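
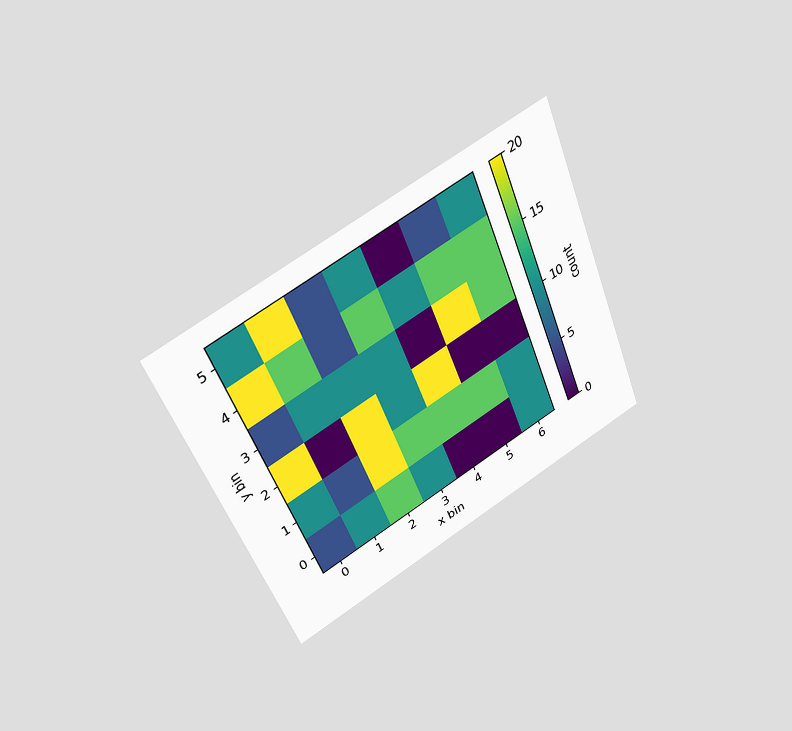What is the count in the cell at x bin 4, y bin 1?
The chart is tilted about 22° counter-clockwise and viewed slightly from above. Matching the cell (4, 1) against the colorbar gives 15.

15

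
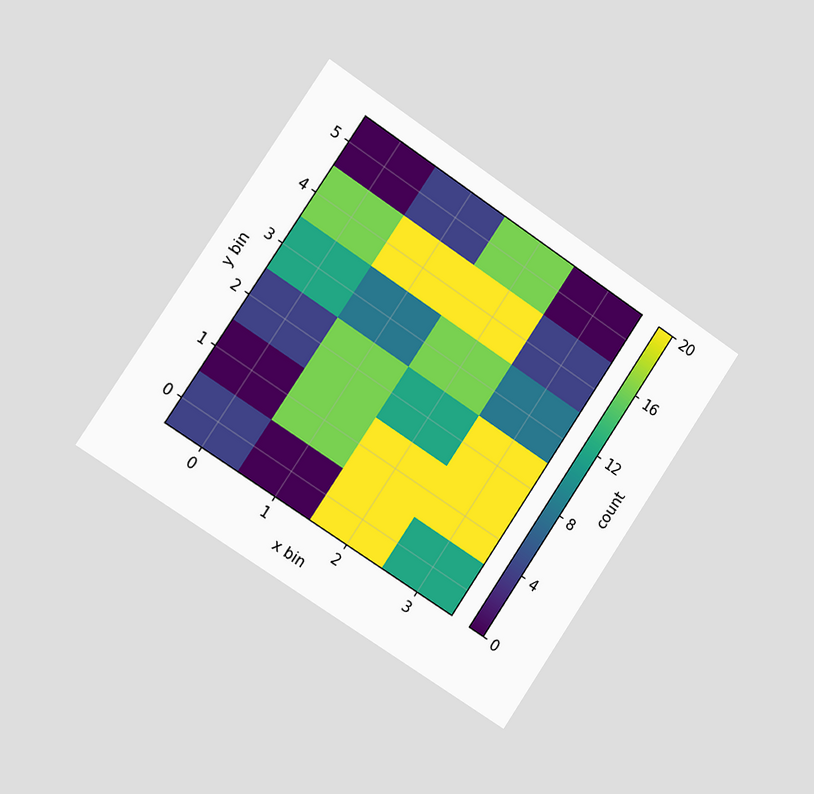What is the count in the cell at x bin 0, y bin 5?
The chart is tilted about 34° clockwise and viewed slightly from the left. Matching the cell (0, 5) against the colorbar gives 0.

0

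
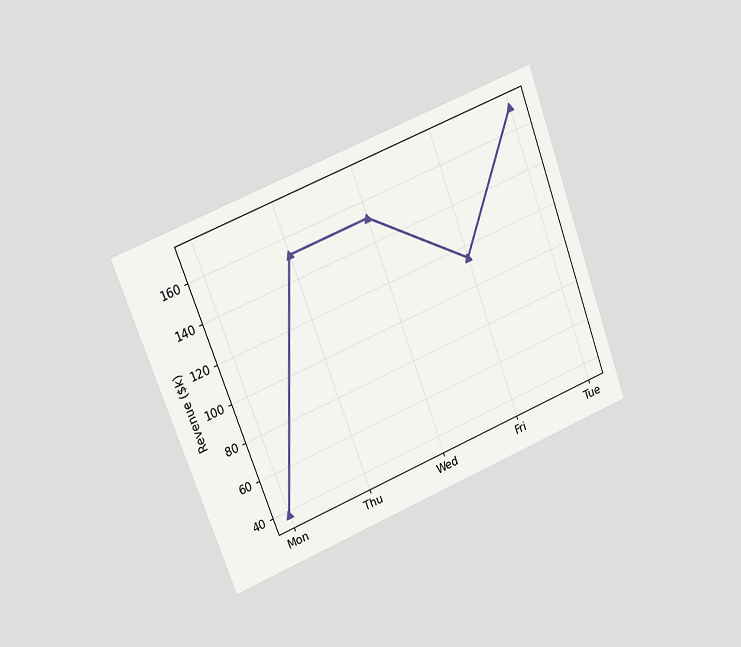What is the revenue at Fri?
The chart is tilted about 20° counter-clockwise and viewed slightly from the left. At Fri, the line is at $114k.

$114k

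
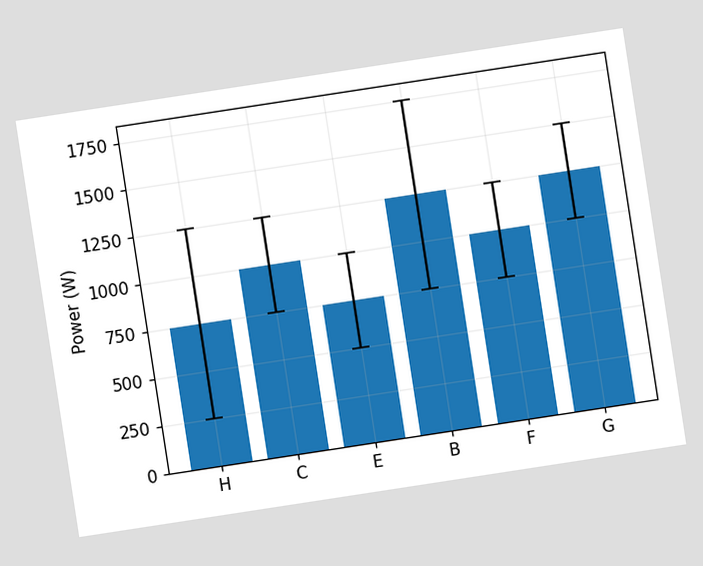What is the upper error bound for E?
The chart is tilted about 9° counter-clockwise. The E bar's upper whisker reaches 1000W.

1000W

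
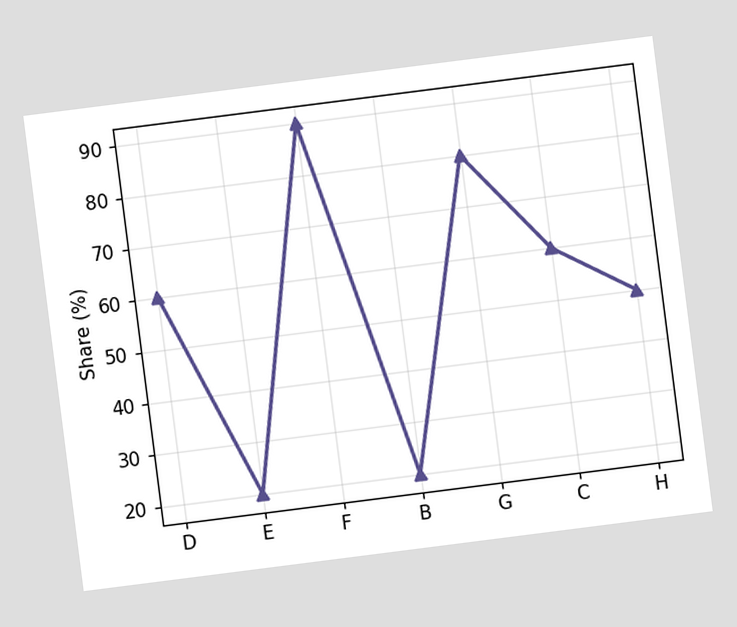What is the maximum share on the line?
90%

The chart is tilted about 7° counter-clockwise. The highest point is at F, and reading across to the y-axis gives 90%.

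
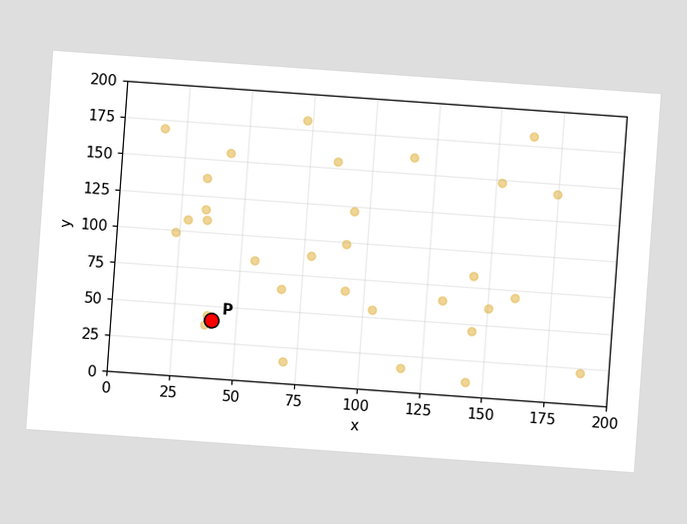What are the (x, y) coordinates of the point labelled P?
The chart is tilted about 4° clockwise. Following the gridlines from P to each axis, P sits at (40, 40).

(40, 40)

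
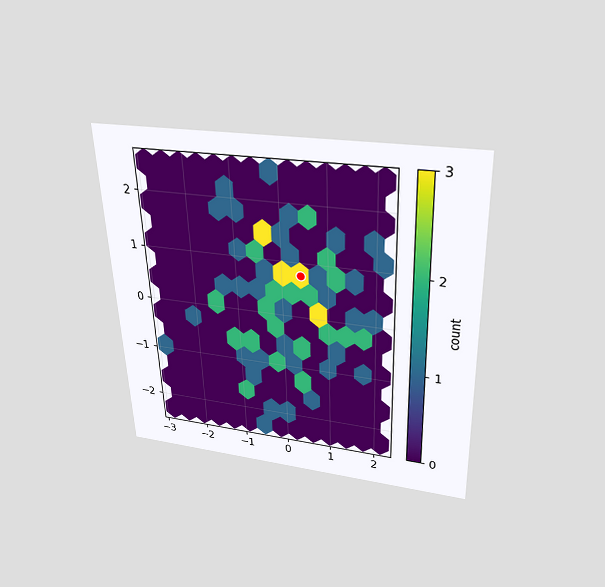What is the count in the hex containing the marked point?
3

The chart is tilted about 2° counter-clockwise and viewed slightly from above. The marked hex reads 3 on the colorbar.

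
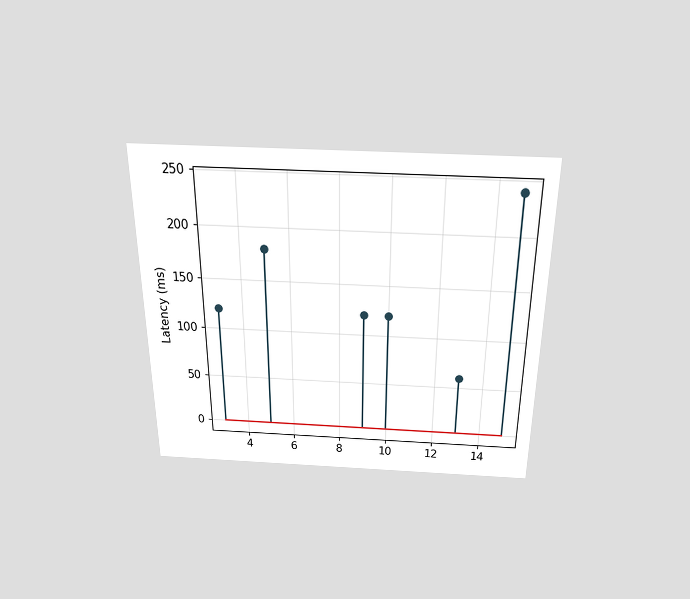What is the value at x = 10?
The chart is viewed slightly from above. The stem at x=10 reaches 120ms.

120ms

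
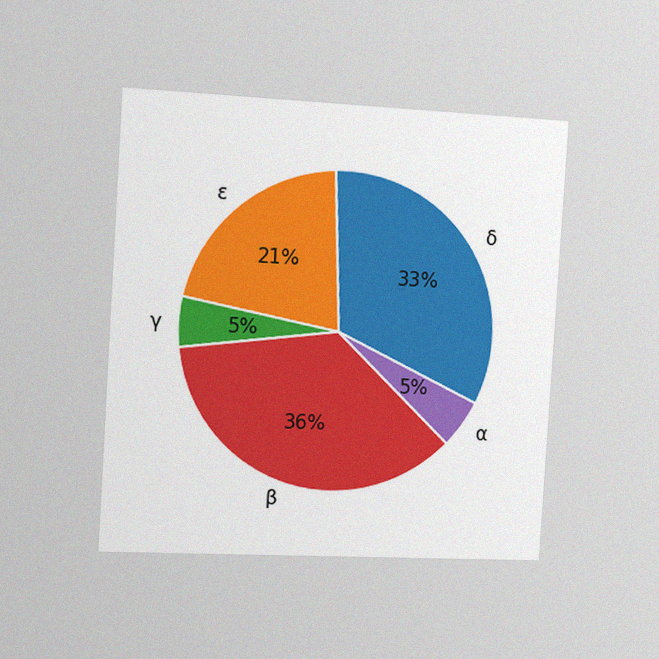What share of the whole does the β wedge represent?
36%

The chart is tilted about 4° clockwise and viewed slightly from the left, with some photo noise. The β slice takes up 36% of the pie.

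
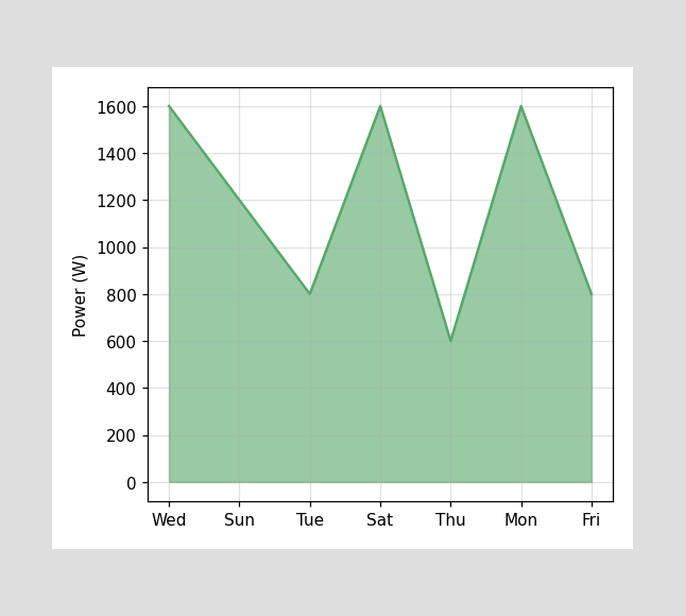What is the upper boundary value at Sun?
1200W

At Sun the upper boundary is at 1200W.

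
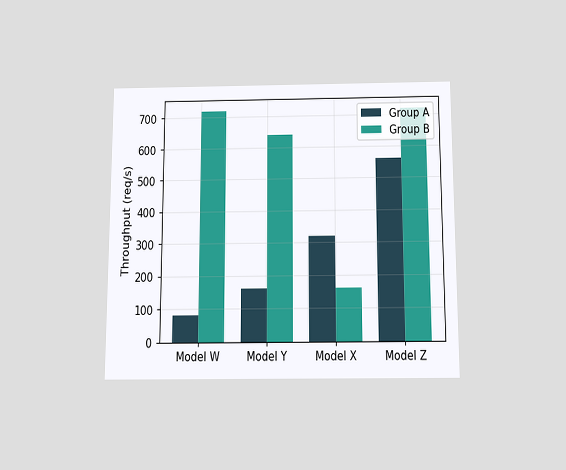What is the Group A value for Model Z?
The chart is viewed slightly from below. The Group A bar at Model Z reaches 560req/s on the y-axis.

560req/s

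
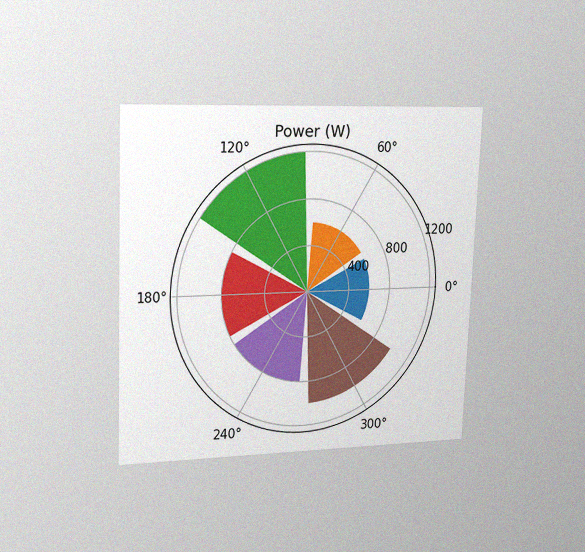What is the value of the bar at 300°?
The chart is tilted about 2° clockwise and viewed slightly from the left, with some photo noise. The bar at 300° reaches 1000W on the radial axis.

1000W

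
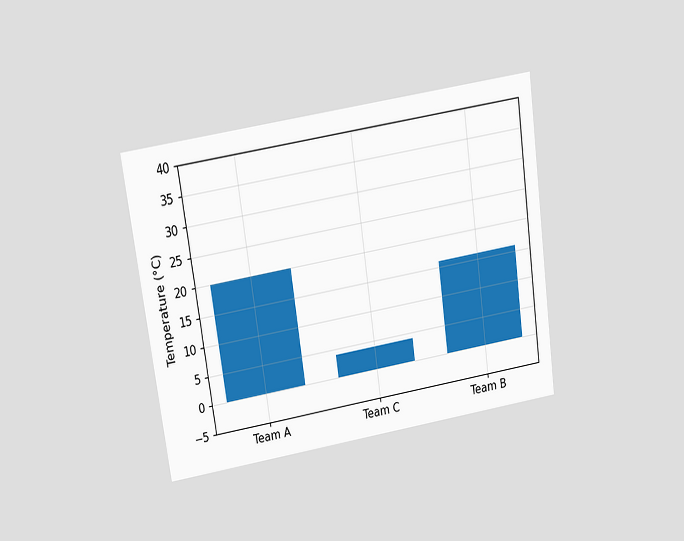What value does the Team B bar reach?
16°C

The chart is tilted about 8° counter-clockwise and viewed slightly from above. Reading along the chart's y-axis, the Team B bar reaches 16°C.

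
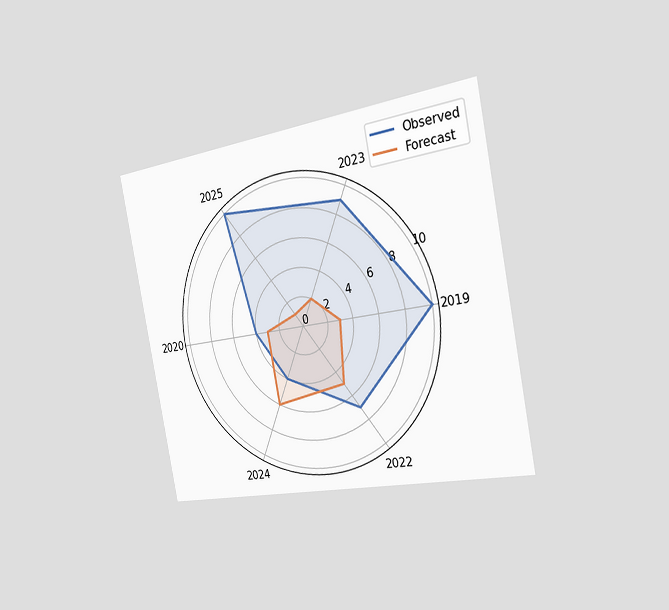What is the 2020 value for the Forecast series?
3

The chart is tilted about 11° counter-clockwise and viewed slightly from the right. On the 2020 axis, Forecast reaches 3.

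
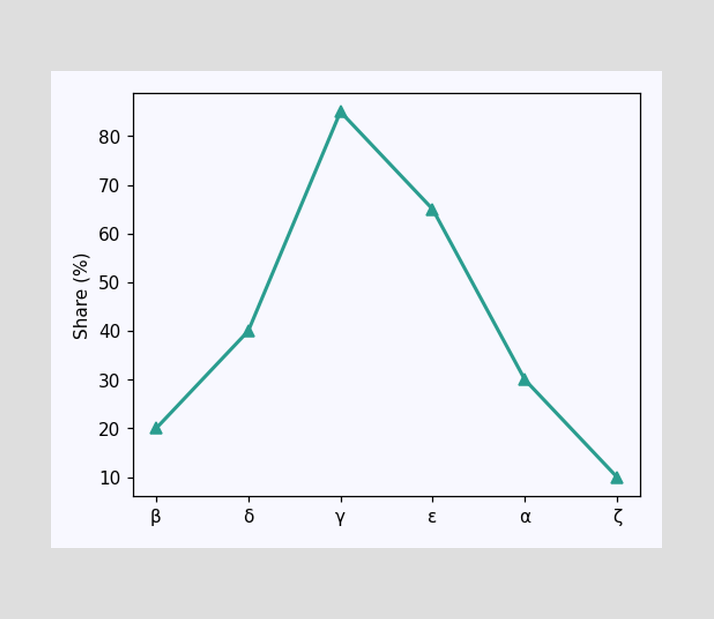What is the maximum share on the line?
The highest point is at γ, and reading across to the y-axis gives 85%.

85%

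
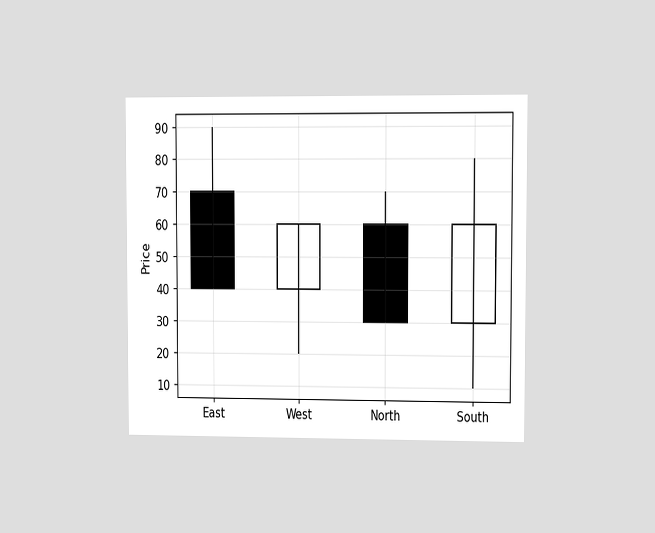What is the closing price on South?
The chart is viewed at a slight angle. The South candle closes at 60.

60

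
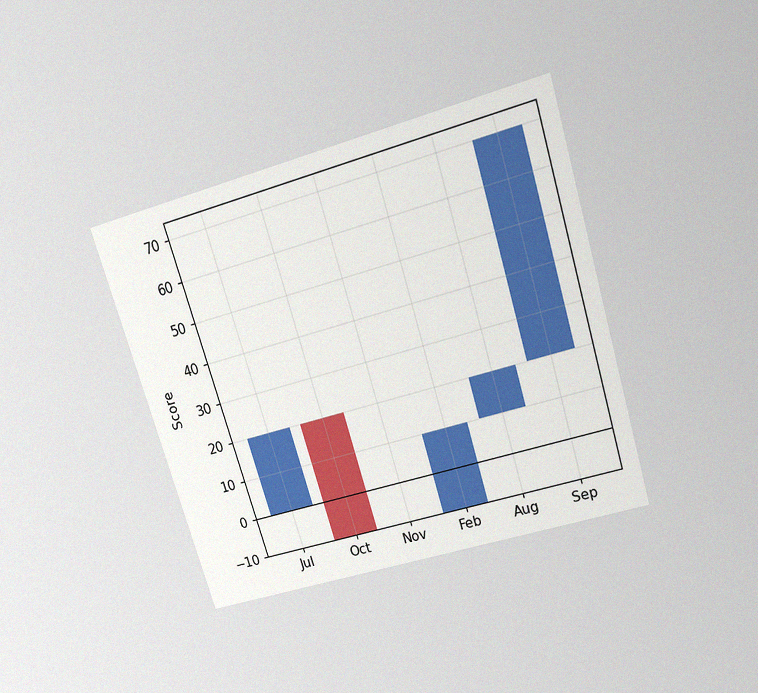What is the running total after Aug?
20

The chart is tilted about 17° counter-clockwise and viewed slightly from above, with some photo noise. After Aug the running total reaches 20.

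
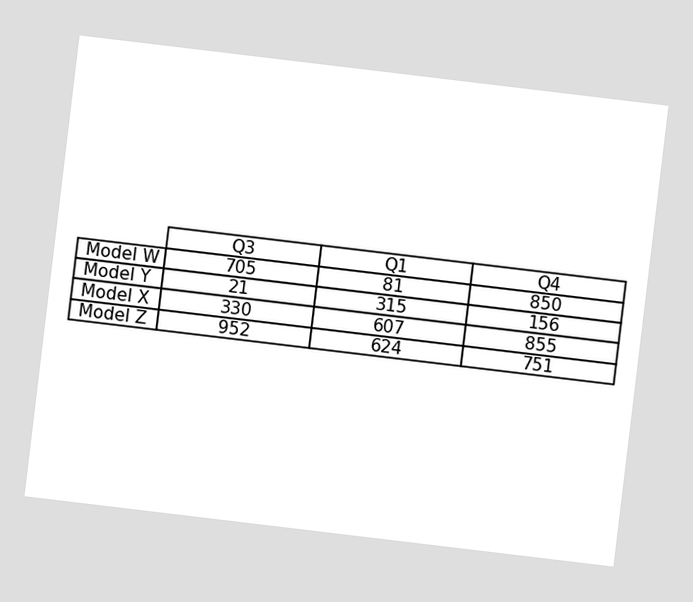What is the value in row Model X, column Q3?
The chart is tilted about 7° clockwise. The (Model X, Q3) cell reads 330.

330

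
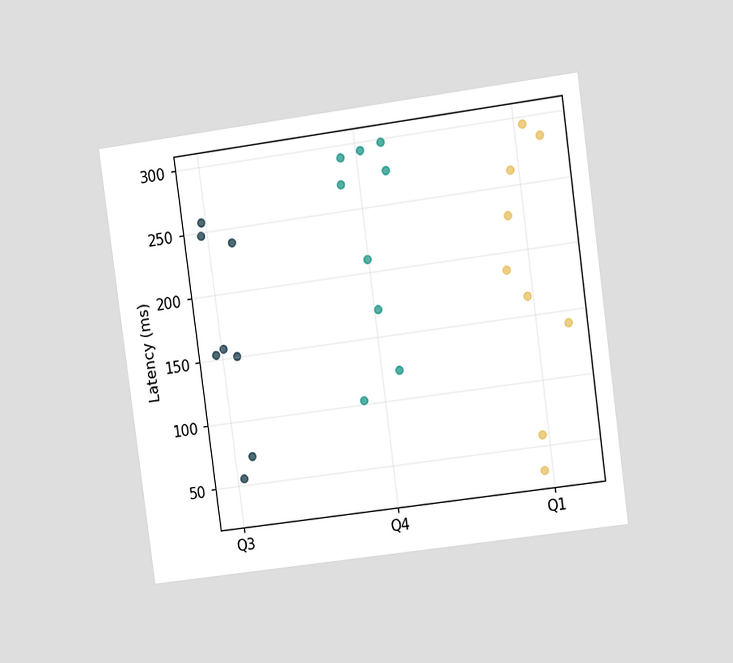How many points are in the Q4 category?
The chart is tilted about 8° counter-clockwise and viewed at a slight angle. Counting the markers in the Q4 column gives 9.

9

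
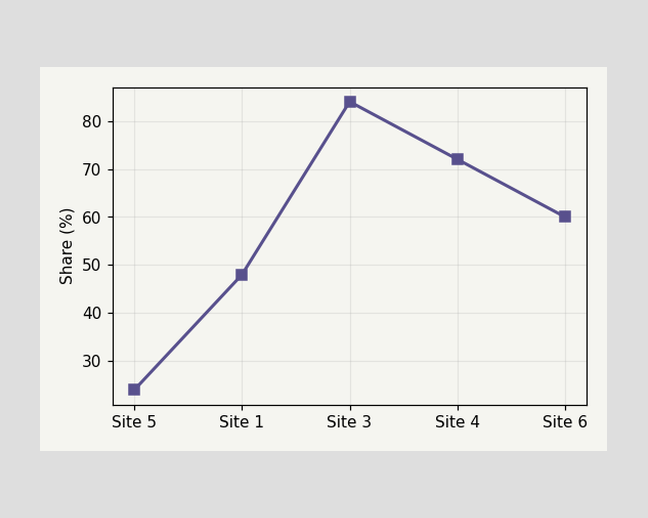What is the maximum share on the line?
84%

The highest point is at Site 3, and reading across to the y-axis gives 84%.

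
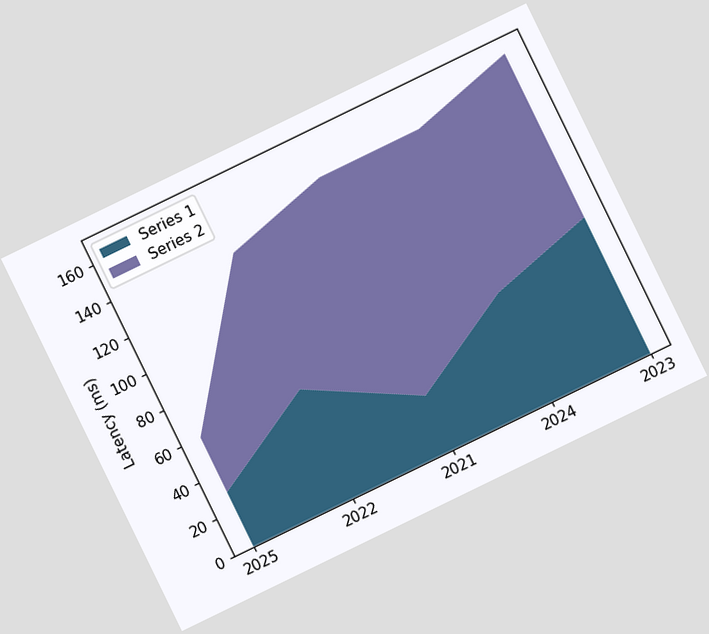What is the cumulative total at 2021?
The chart is tilted about 26° counter-clockwise. The stacked total at 2021 reaches 150ms.

150ms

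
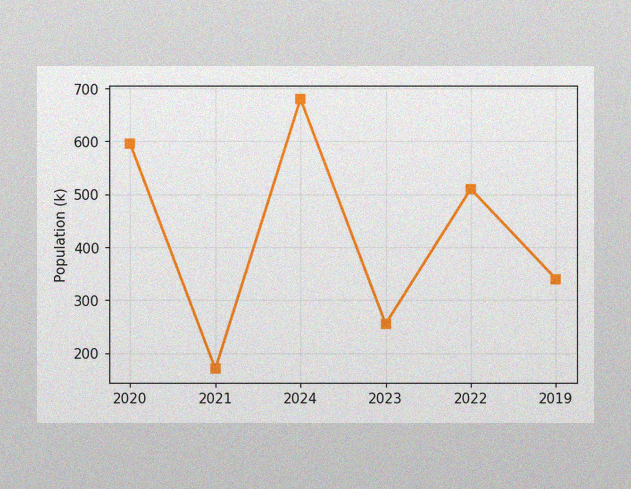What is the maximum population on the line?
The image has some photo noise and uneven lighting. The highest point is at 2024, and reading across to the y-axis gives 680k.

680k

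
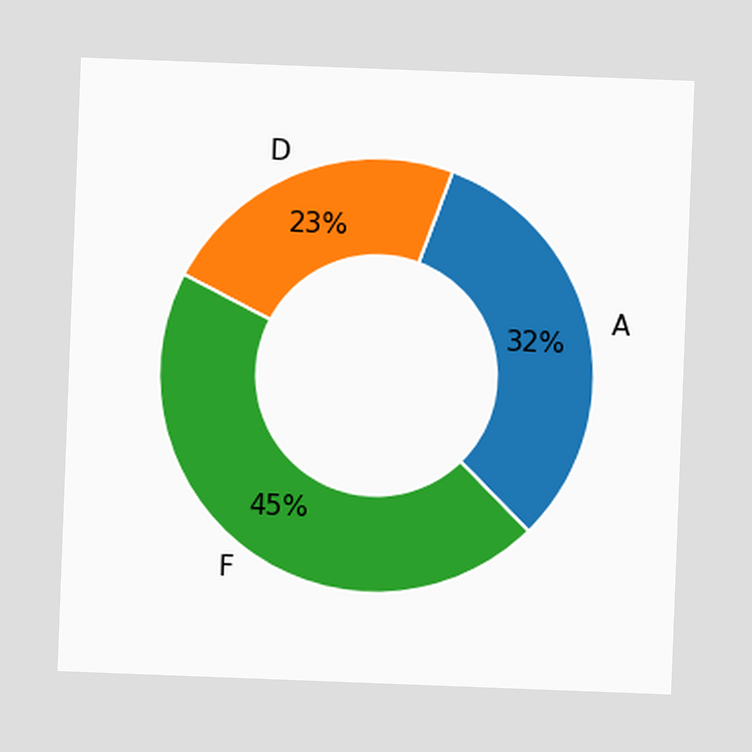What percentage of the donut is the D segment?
The chart is tilted about 2° clockwise. The D segment takes up 23% of the ring.

23%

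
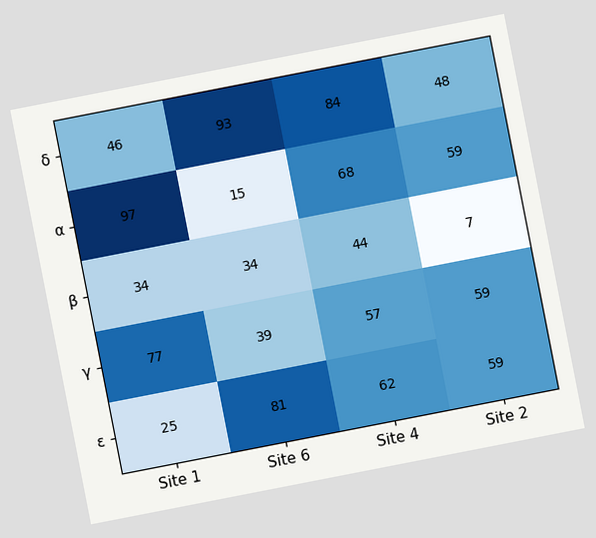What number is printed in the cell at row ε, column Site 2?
The chart is tilted about 11° counter-clockwise. The (ε, Site 2) cell reads 59.

59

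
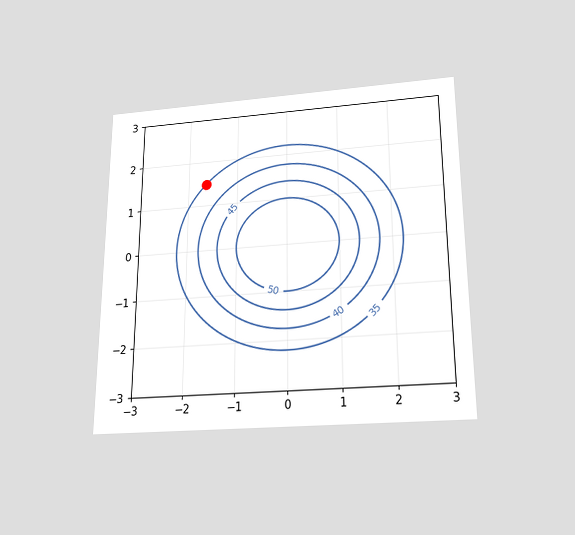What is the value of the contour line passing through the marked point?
35

The chart is viewed slightly from below. The marked point sits on the contour labelled 35.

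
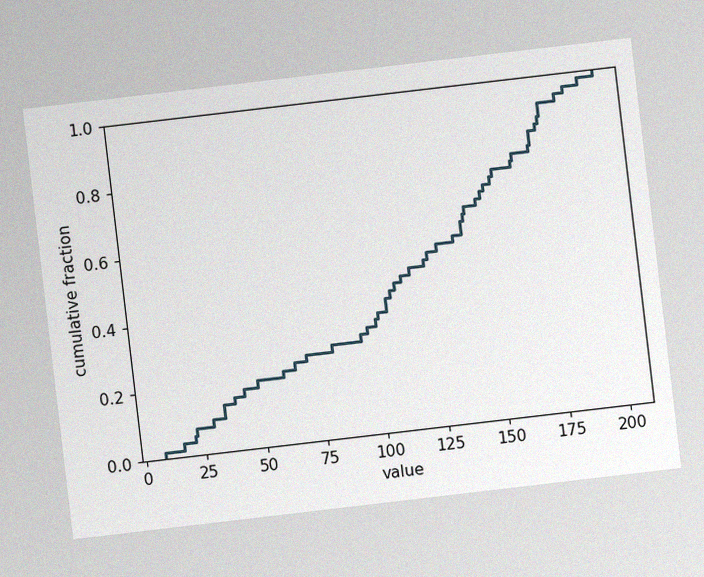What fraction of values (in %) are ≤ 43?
The chart is tilted about 7° counter-clockwise, with some photo noise. At x=43 the ECDF step is at 18%.

18%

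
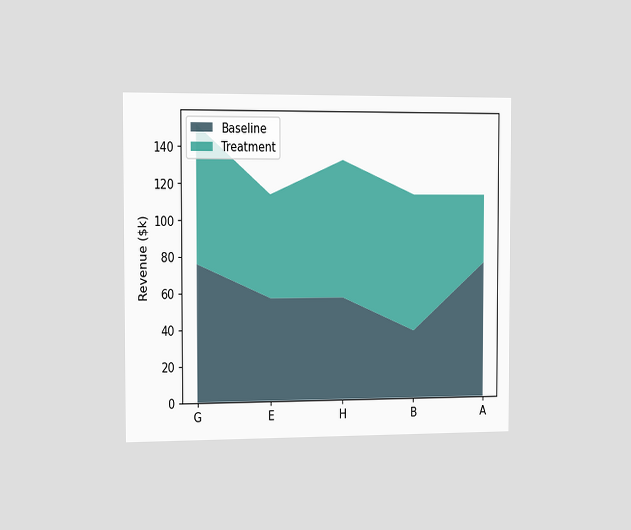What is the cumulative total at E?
$114k

The chart is viewed slightly from the left. The stacked total at E reaches $114k.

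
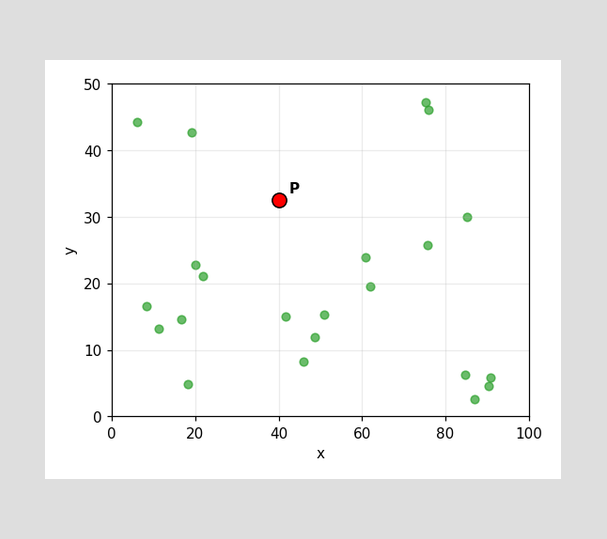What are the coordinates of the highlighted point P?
(40, 32.5)

Following the gridlines from P to each axis, P sits at (40, 32.5).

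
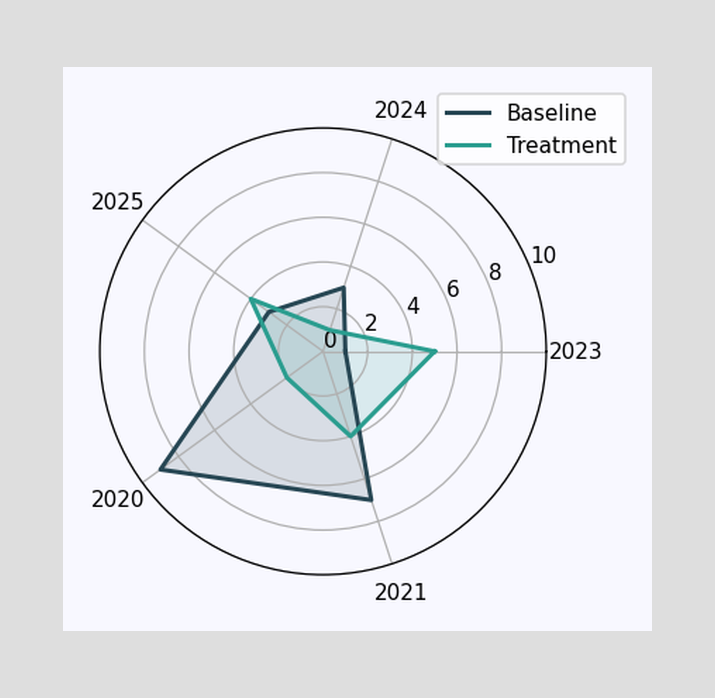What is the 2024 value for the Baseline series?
On the 2024 axis, Baseline reaches 3.

3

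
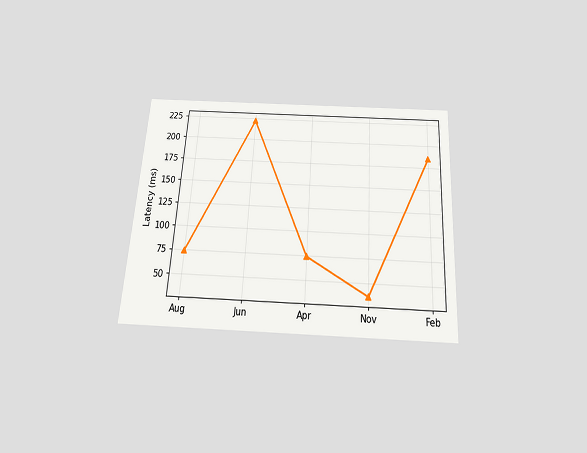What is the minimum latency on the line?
37ms

The chart is tilted about 3° clockwise and viewed slightly from below. The lowest point is at Nov, and reading across to the y-axis gives 37ms.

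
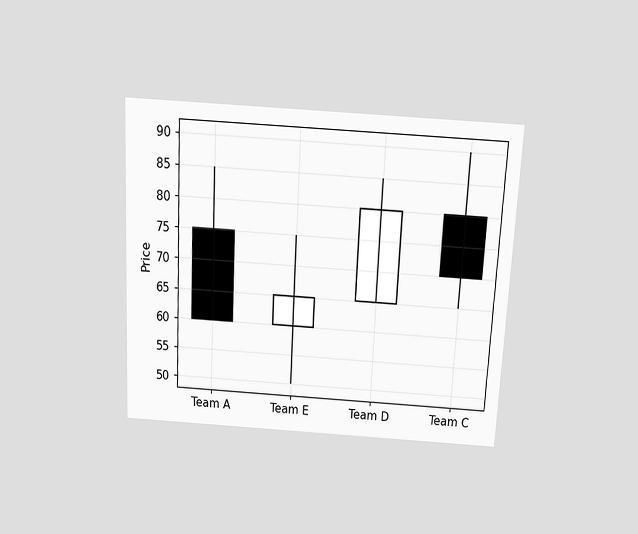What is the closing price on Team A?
The chart is tilted about 3° clockwise and viewed slightly from above. The Team A candle closes at 60.

60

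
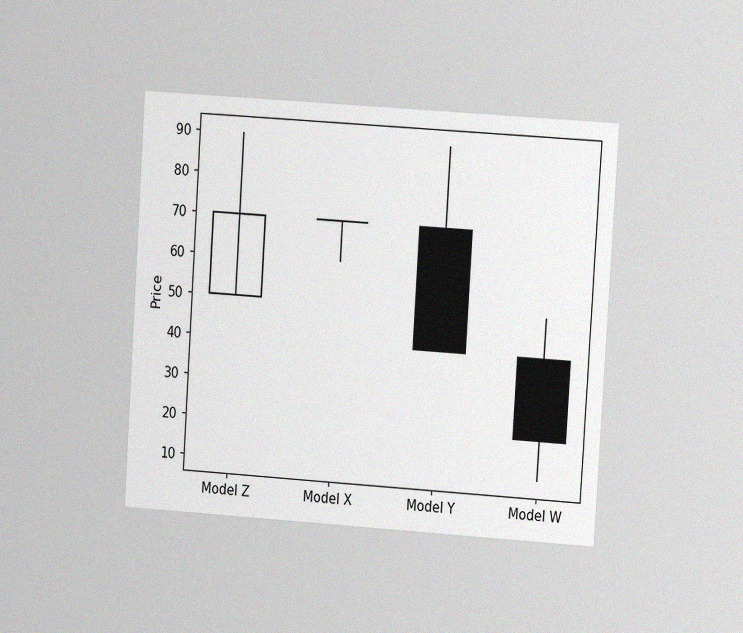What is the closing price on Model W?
20

The chart is tilted about 4° clockwise and viewed at a slight angle, with some photo noise. The Model W candle closes at 20.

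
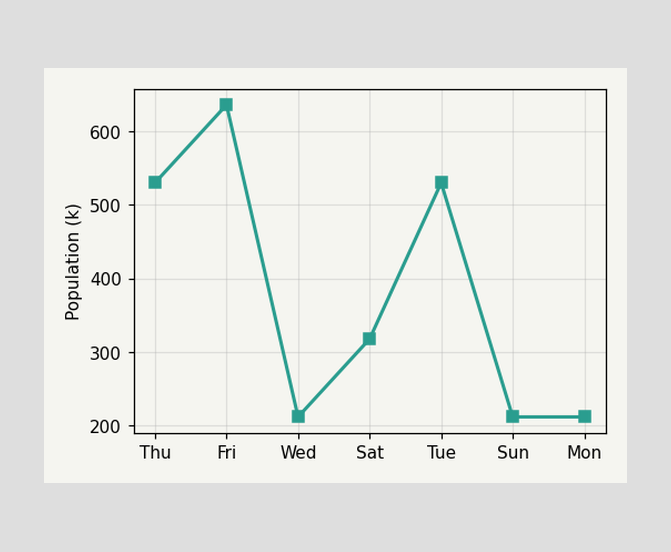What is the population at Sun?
212k

At Sun, the line is at 212k.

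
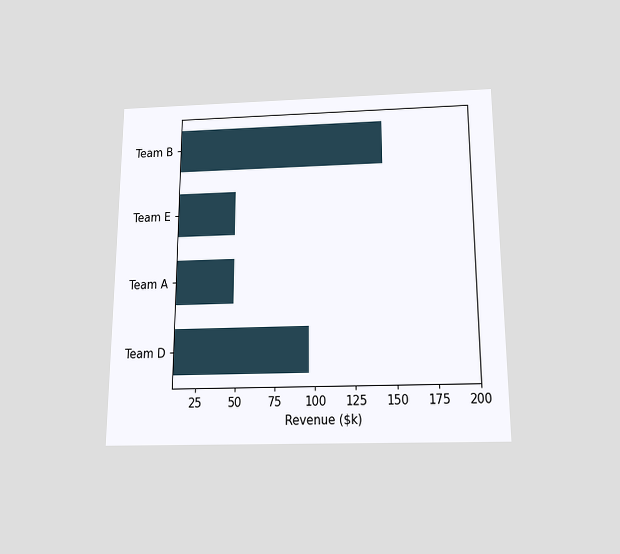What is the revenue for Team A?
$48k

The chart is viewed slightly from below. Reading along the chart's x-axis, the Team A bar reaches $48k.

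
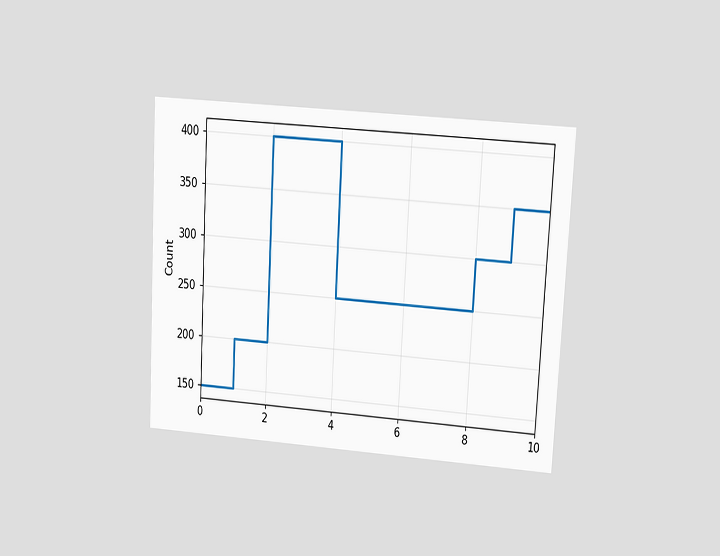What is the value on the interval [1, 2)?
200

The chart is tilted about 3° clockwise and viewed at a slight angle. On [1, 2) the step sits at 200.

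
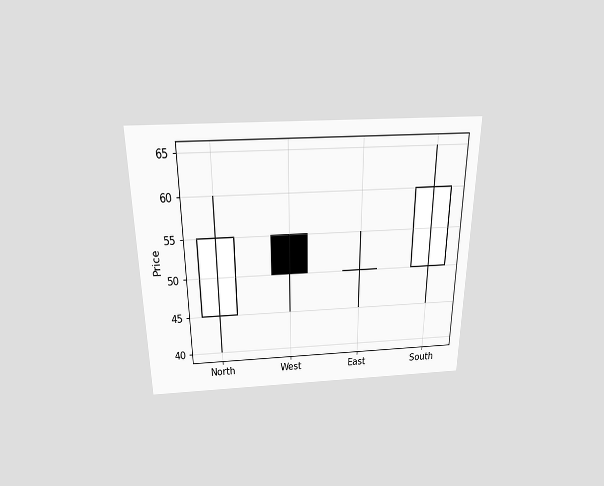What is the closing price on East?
50

The chart is viewed slightly from above. The East candle closes at 50.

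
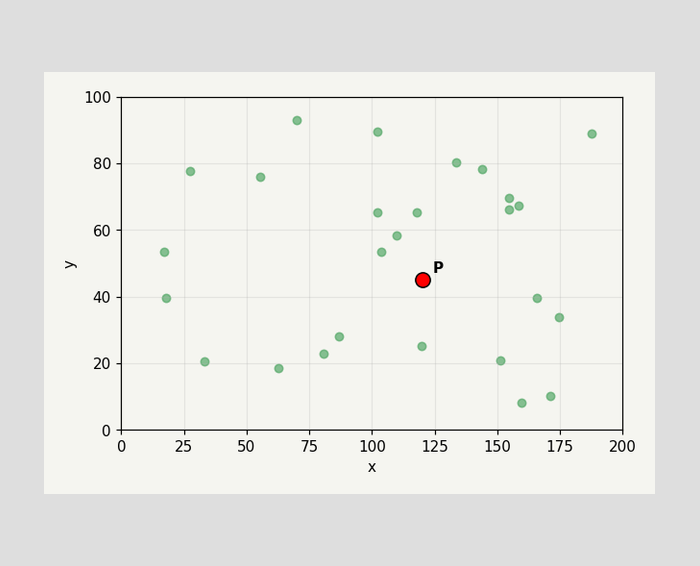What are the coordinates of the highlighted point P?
Following the gridlines from P to each axis, P sits at (120, 45).

(120, 45)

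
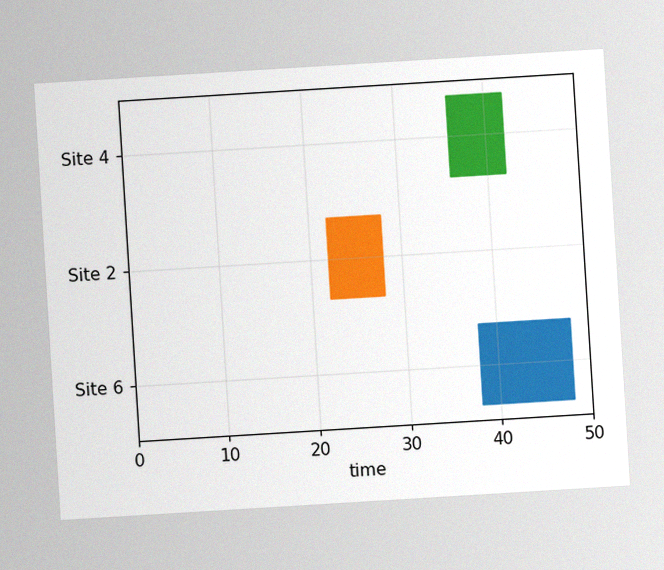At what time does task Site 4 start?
36

The chart is tilted about 3° counter-clockwise, with some photo noise. The Site 4 bar begins at t=36.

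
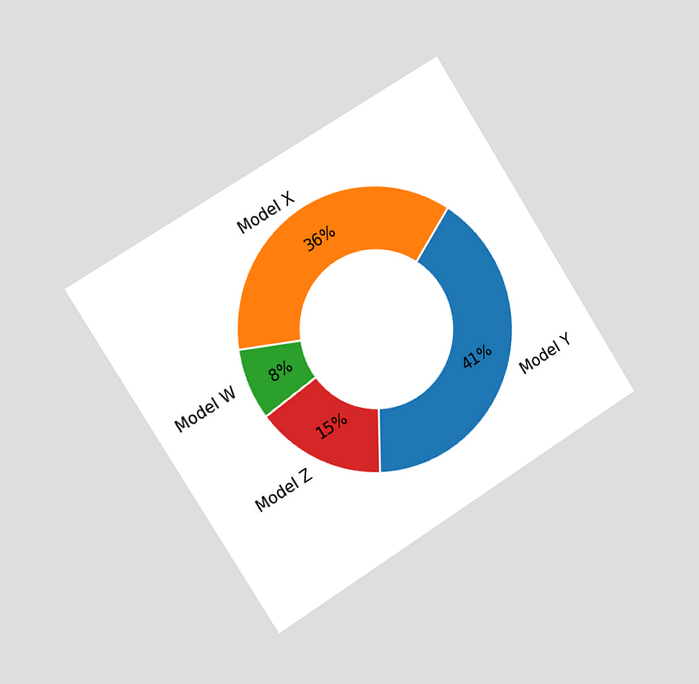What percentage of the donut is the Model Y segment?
The chart is tilted about 32° counter-clockwise and viewed slightly from the left. The Model Y segment takes up 41% of the ring.

41%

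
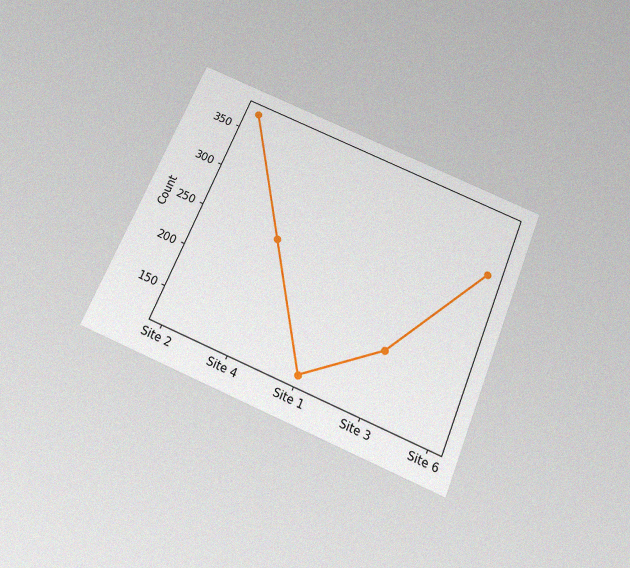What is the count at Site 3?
186

The chart is tilted about 23° clockwise and viewed slightly from below, with some photo noise. At Site 3, the line is at 186.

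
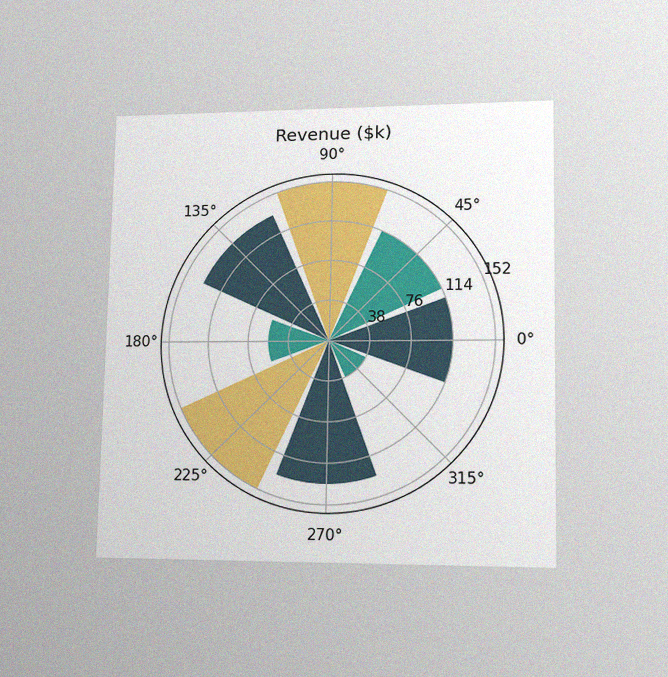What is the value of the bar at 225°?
$152k

The chart is viewed at a slight angle, with some photo noise. The bar at 225° reaches $152k on the radial axis.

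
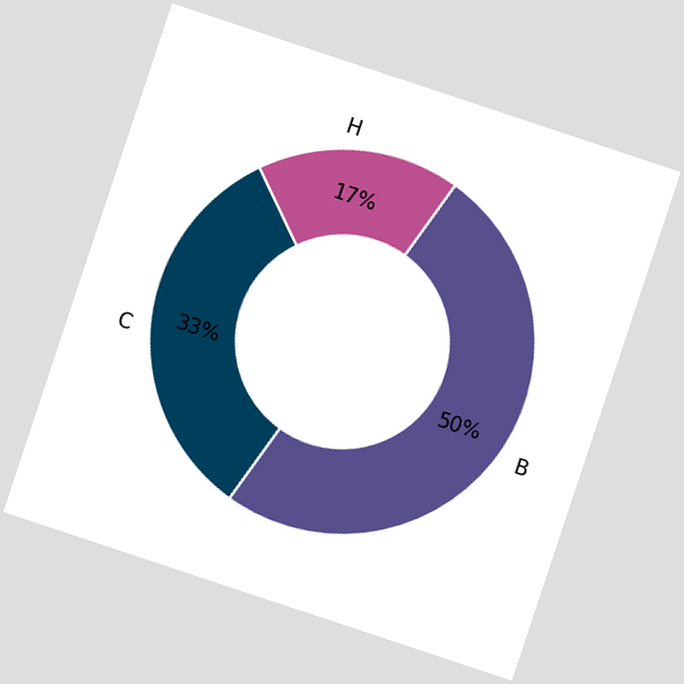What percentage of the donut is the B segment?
50%

The chart is tilted about 18° clockwise. The B segment takes up 50% of the ring.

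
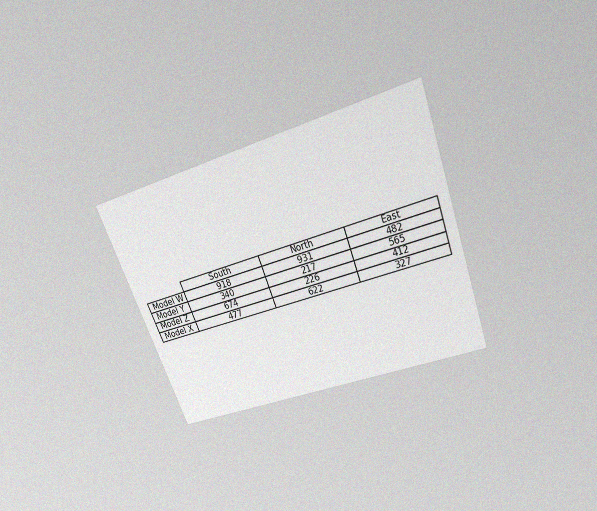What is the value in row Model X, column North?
622

The chart is tilted about 21° counter-clockwise and viewed slightly from above, with some photo noise. The (Model X, North) cell reads 622.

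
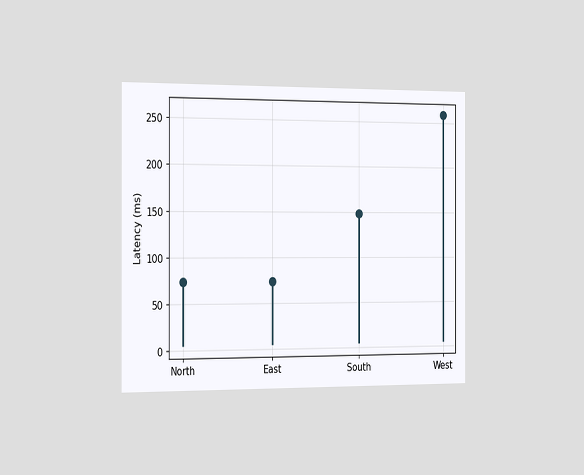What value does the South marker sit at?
148ms

The chart is viewed slightly from the left. The South marker sits at 148ms.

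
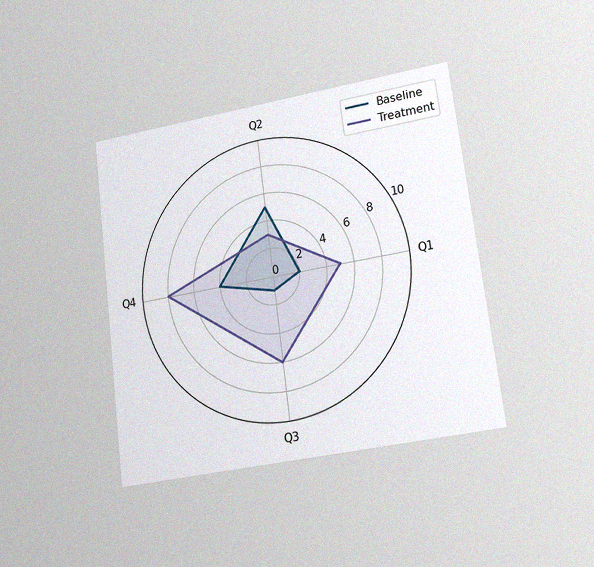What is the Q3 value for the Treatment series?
6

The chart is tilted about 7° counter-clockwise and viewed at a slight angle, with some photo noise. On the Q3 axis, Treatment reaches 6.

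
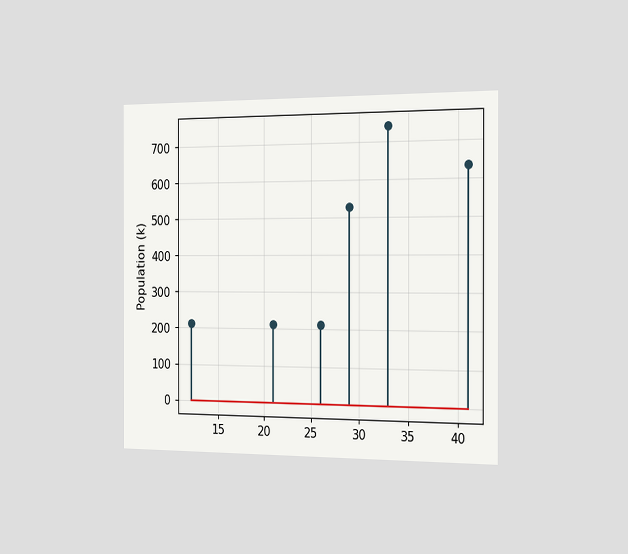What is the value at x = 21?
The chart is viewed slightly from the right. The stem at x=21 reaches 212k.

212k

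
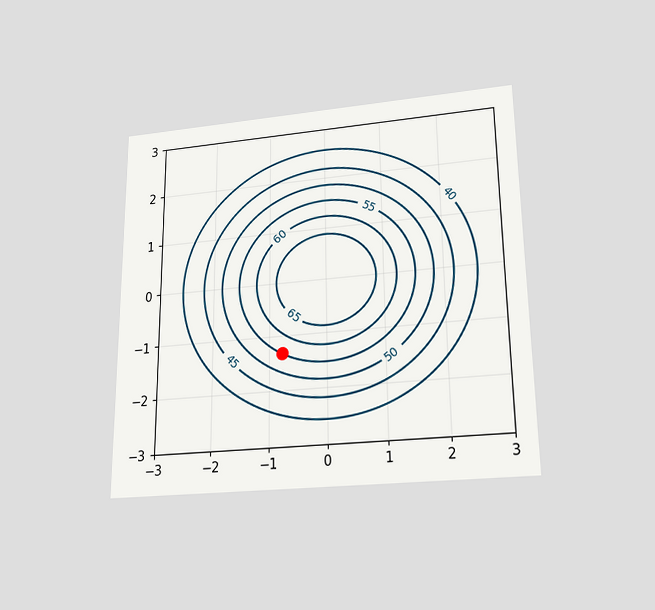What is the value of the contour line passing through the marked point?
The chart is viewed slightly from below. The marked point sits on the contour labelled 55.

55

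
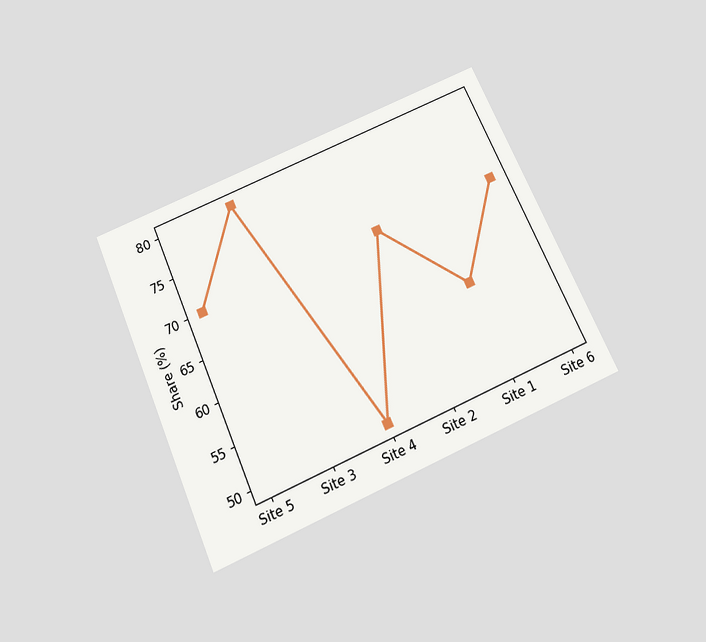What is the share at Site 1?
The chart is tilted about 24° counter-clockwise and viewed slightly from below. At Site 1, the line is at 60%.

60%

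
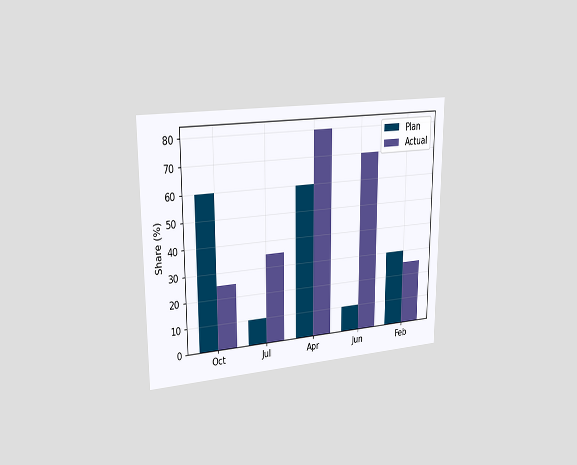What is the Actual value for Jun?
70%

The chart is viewed slightly from the left. The Actual bar at Jun reaches 70% on the y-axis.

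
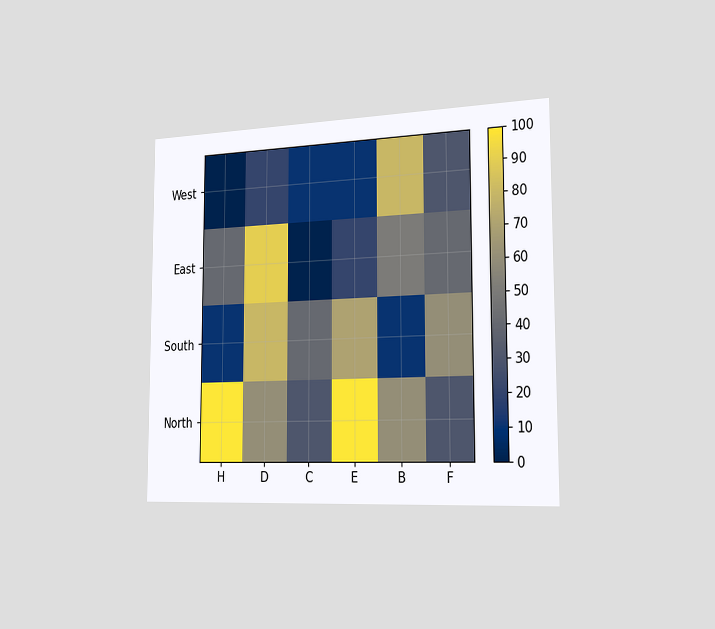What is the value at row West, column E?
The chart is viewed slightly from the right. Matching cell (West, E) against the colorbar gives 10.

10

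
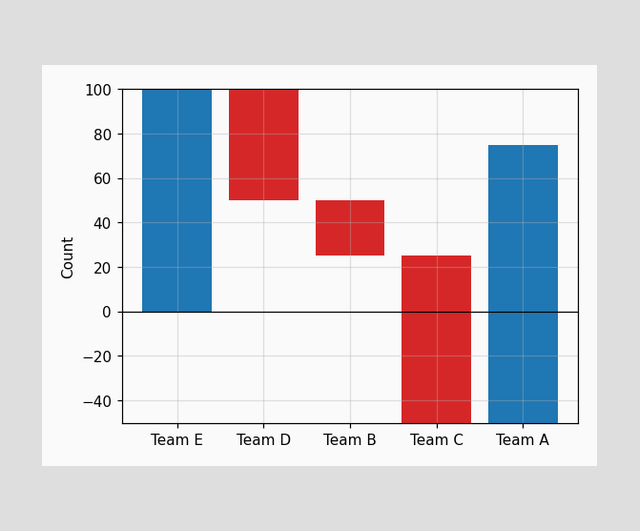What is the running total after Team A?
After Team A the running total reaches 75.

75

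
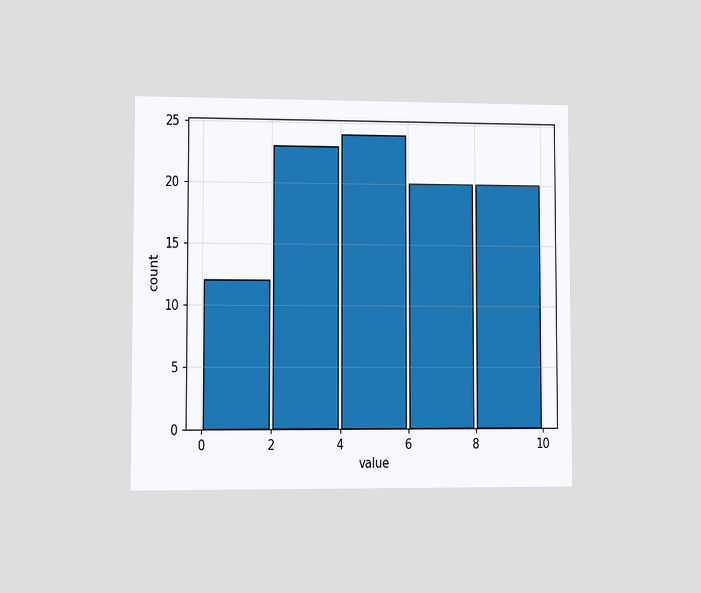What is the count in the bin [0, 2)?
12

The chart is viewed at a slight angle. The [0, 2) bin has height 12.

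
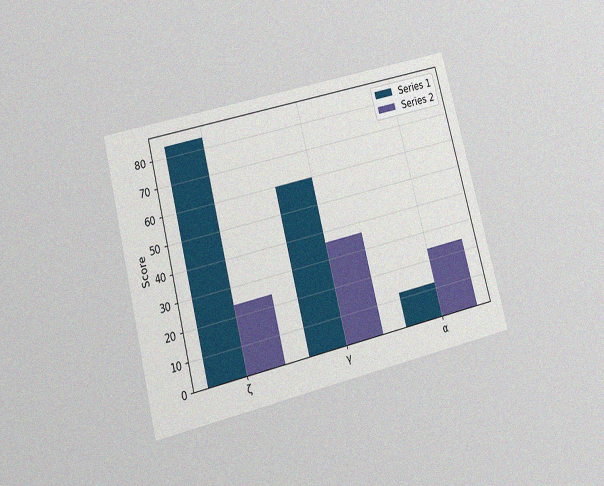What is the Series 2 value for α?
The chart is tilted about 14° counter-clockwise and viewed slightly from below, with some photo noise. The Series 2 bar at α reaches 24 on the y-axis.

24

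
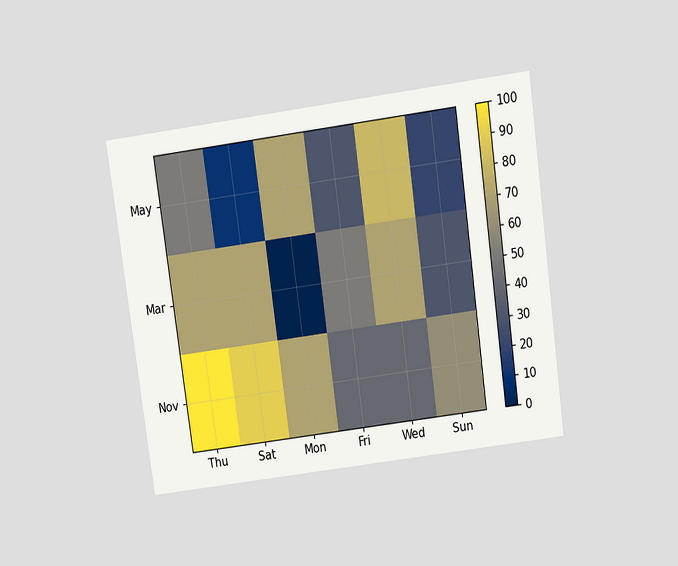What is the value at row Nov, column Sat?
The chart is tilted about 8° counter-clockwise and viewed slightly from above. Matching cell (Nov, Sat) against the colorbar gives 90.

90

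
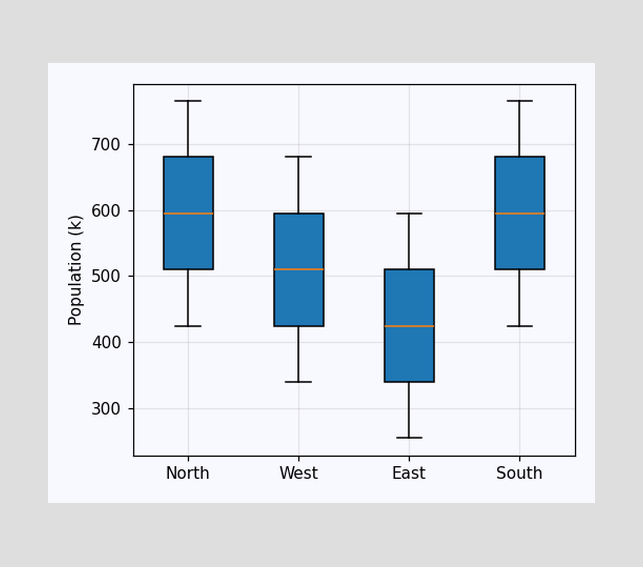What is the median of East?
425k

The median line in the East box sits at 425k.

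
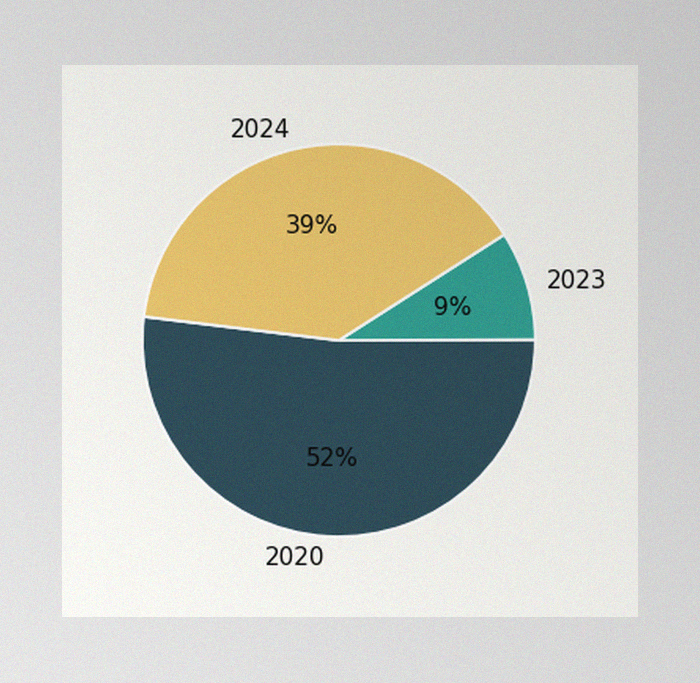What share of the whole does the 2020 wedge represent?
The image has some photo noise and uneven lighting. The 2020 slice takes up 52% of the pie.

52%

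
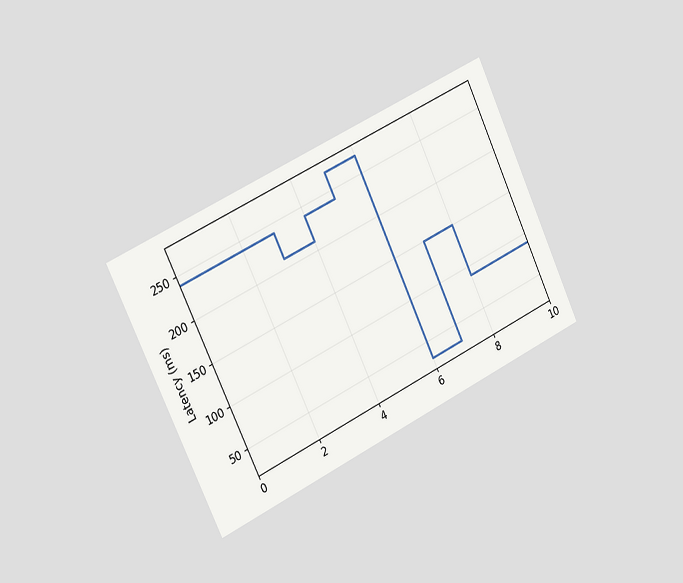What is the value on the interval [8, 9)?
The chart is tilted about 25° counter-clockwise and viewed slightly from the left. On [8, 9) the step sits at 90ms.

90ms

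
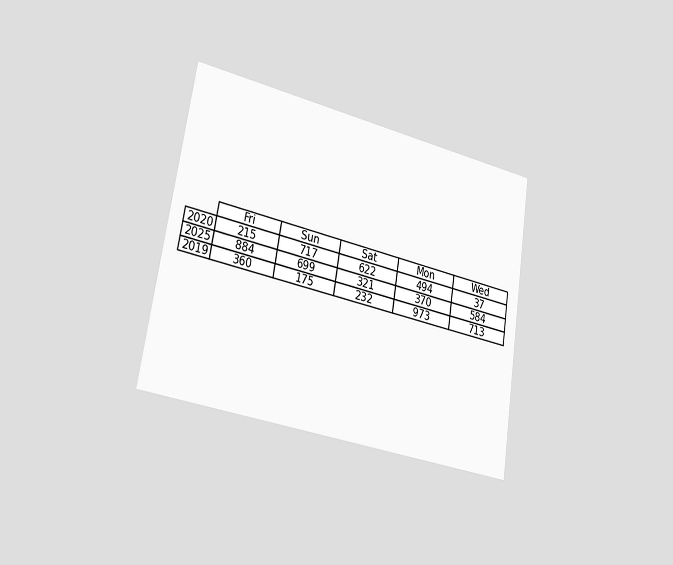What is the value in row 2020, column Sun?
The chart is tilted about 9° clockwise and viewed slightly from the left. The (2020, Sun) cell reads 717.

717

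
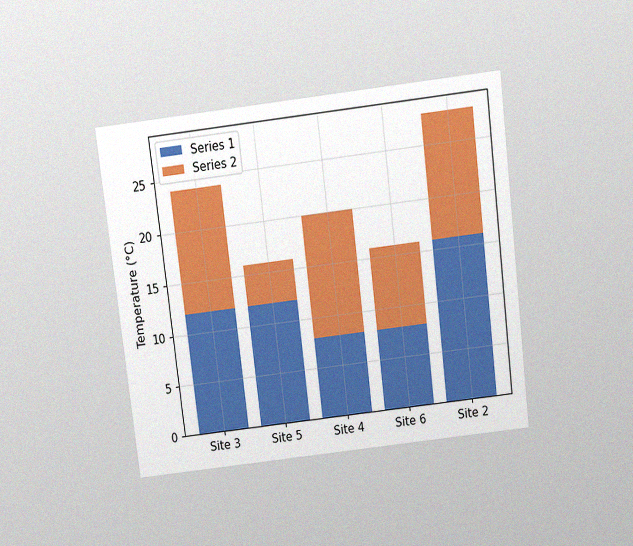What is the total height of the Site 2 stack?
The chart is tilted about 7° counter-clockwise and viewed slightly from above, with some photo noise. The Site 2 stack's top reaches 28°C on the y-axis.

28°C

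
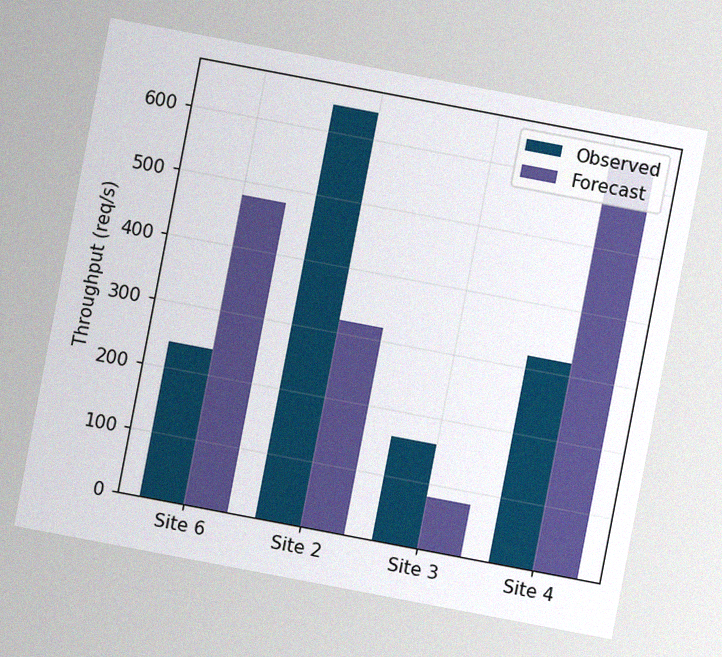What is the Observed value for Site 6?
240req/s

The chart is tilted about 11° clockwise, with some photo noise. The Observed bar at Site 6 reaches 240req/s on the y-axis.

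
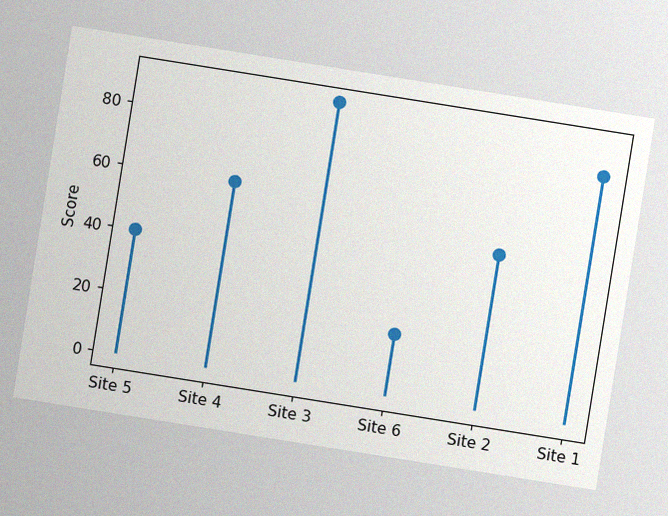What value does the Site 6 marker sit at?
The chart is tilted about 9° clockwise, with some photo noise. The Site 6 marker sits at 20.

20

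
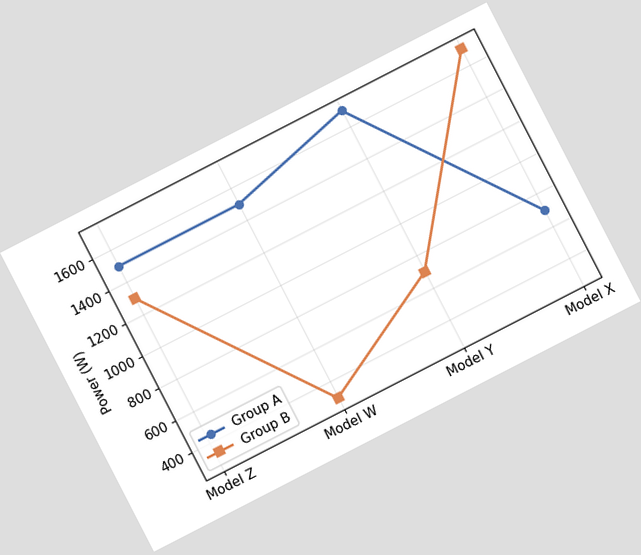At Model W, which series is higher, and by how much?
Group A, by 1200W

The chart is tilted about 27° counter-clockwise. At Model W, Group A sits above the other line by 1200W.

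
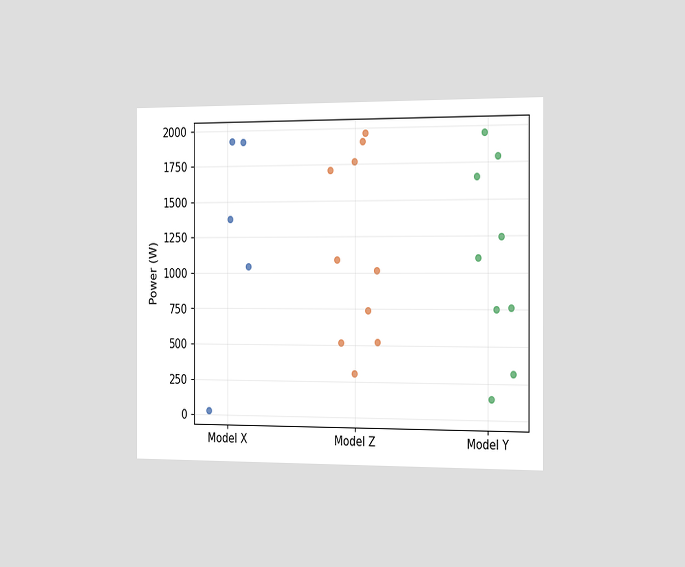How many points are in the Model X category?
5

The chart is viewed slightly from the right. Counting the markers in the Model X column gives 5.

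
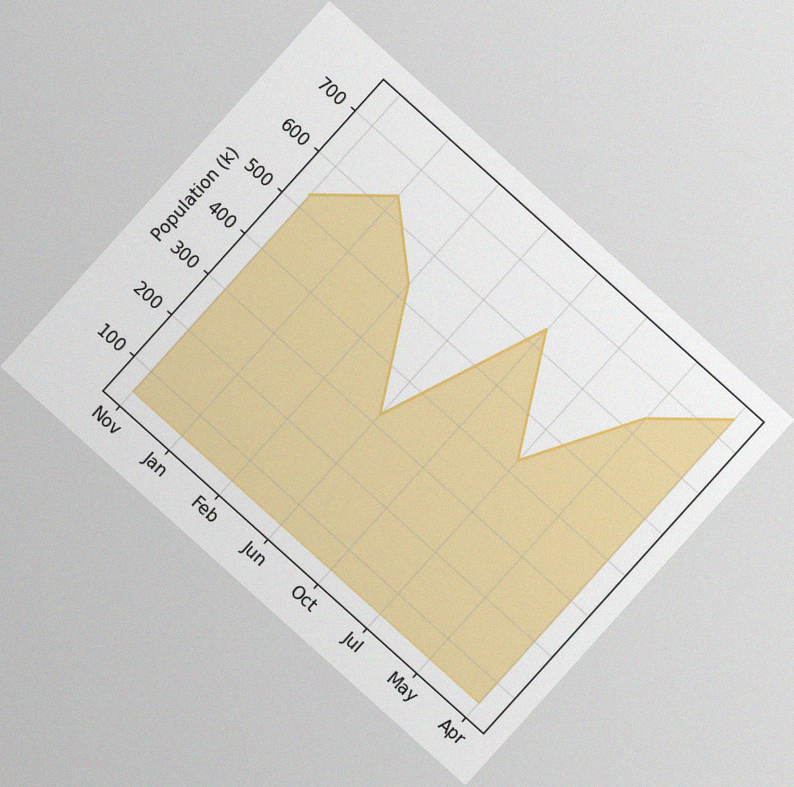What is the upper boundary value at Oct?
636k

The chart is tilted about 42° clockwise, with some photo noise. At Oct the upper boundary is at 636k.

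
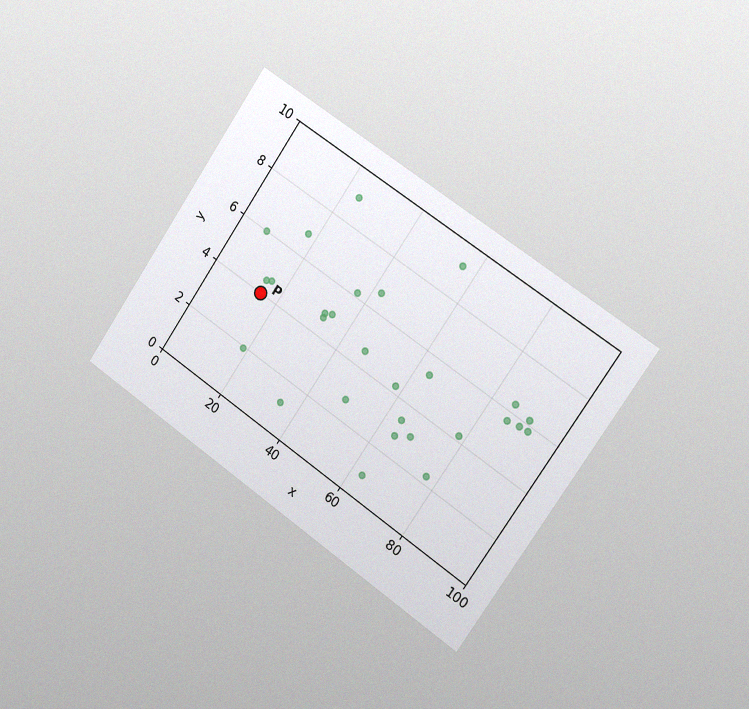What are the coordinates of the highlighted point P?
(15, 4)

The chart is tilted about 34° clockwise and viewed slightly from the right, with some photo noise. Following the gridlines from P to each axis, P sits at (15, 4).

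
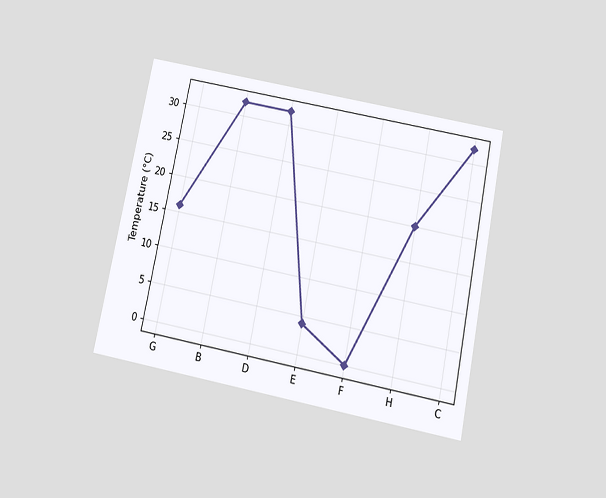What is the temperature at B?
32°C

The chart is tilted about 12° clockwise and viewed slightly from below. At B, the line is at 32°C.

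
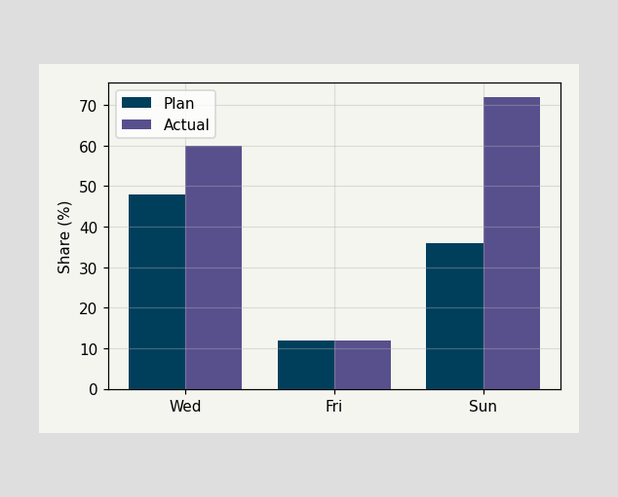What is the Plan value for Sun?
36%

The Plan bar at Sun reaches 36% on the y-axis.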